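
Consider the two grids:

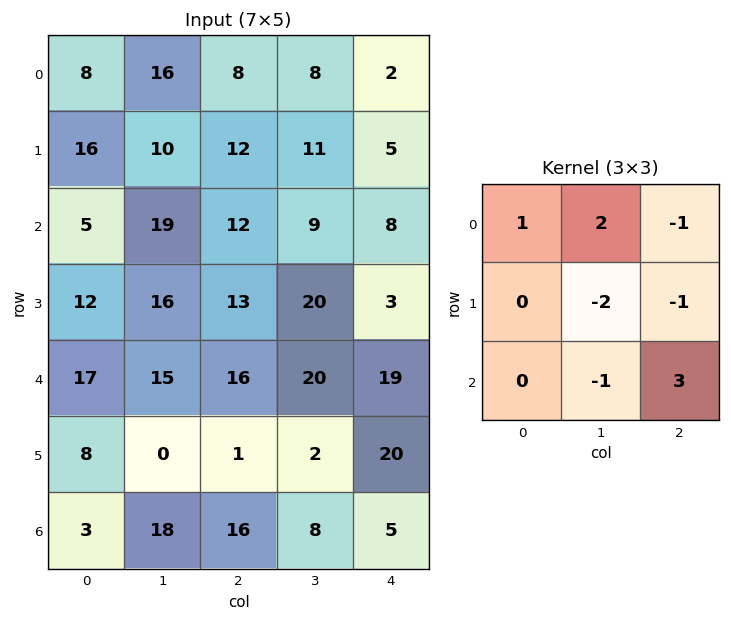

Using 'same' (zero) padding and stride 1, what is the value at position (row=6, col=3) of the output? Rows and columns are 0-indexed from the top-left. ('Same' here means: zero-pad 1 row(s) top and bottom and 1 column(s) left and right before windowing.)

The receptive field on the zero-padded input at this output position is [1 2 20 / 16 8 5 / 0 0 0]. Elementwise product with the kernel and sum: 1·1 + 2·2 + 20·-1 + 8·-2 + 5·-1 + 0·-1 + 0·3.

-36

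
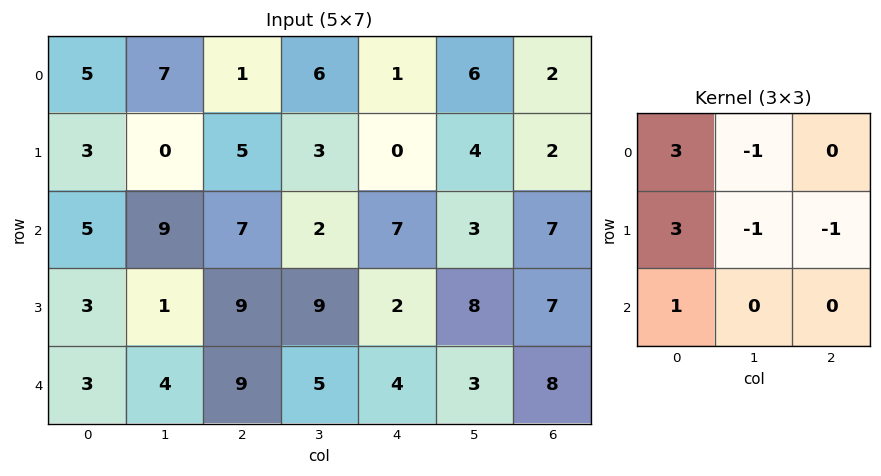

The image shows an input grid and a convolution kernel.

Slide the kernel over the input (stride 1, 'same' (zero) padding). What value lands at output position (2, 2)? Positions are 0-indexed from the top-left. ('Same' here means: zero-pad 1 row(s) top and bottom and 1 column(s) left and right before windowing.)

The receptive field on the zero-padded input at this output position is [0 5 3 / 9 7 2 / 1 9 9]. Elementwise product with the kernel and sum: 0·3 + 5·-1 + 9·3 + 7·-1 + 2·-1 + 1·1.

14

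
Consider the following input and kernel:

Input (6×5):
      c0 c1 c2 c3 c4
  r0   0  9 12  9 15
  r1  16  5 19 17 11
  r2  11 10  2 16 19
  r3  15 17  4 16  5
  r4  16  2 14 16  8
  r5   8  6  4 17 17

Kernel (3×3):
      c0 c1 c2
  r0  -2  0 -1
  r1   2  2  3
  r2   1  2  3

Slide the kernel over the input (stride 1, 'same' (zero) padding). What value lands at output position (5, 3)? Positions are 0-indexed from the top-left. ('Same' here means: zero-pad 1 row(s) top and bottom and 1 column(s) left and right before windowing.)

The receptive field on the zero-padded input at this output position is [14 16 8 / 4 17 17 / 0 0 0]. Elementwise product with the kernel and sum: 14·-2 + 8·-1 + 4·2 + 17·2 + 17·3 + 0·1 + 0·2 + 0·3.

57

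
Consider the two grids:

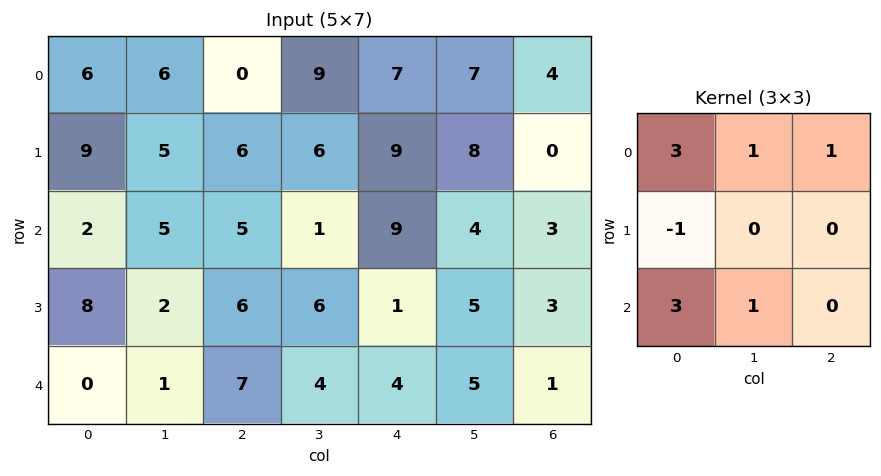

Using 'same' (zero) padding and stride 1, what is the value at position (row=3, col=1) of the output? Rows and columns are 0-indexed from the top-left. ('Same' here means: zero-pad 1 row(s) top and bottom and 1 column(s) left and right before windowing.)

9

The receptive field on the zero-padded input at this output position is [2 5 5 / 8 2 6 / 0 1 7]. Elementwise product with the kernel and sum: 2·3 + 5·1 + 5·1 + 8·-1 + 0·3 + 1·1.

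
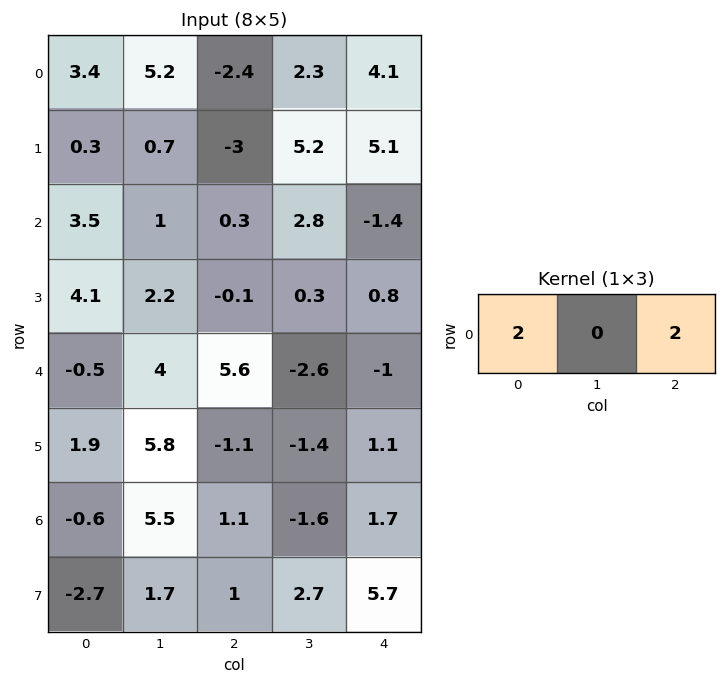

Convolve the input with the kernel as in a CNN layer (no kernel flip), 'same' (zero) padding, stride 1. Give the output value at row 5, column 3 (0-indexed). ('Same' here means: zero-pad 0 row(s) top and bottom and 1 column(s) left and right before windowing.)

The receptive field on the zero-padded input at this output position is [-1.1 -1.4 1.1]. Elementwise product with the kernel and sum: -1.1·2 + 1.1·2.

0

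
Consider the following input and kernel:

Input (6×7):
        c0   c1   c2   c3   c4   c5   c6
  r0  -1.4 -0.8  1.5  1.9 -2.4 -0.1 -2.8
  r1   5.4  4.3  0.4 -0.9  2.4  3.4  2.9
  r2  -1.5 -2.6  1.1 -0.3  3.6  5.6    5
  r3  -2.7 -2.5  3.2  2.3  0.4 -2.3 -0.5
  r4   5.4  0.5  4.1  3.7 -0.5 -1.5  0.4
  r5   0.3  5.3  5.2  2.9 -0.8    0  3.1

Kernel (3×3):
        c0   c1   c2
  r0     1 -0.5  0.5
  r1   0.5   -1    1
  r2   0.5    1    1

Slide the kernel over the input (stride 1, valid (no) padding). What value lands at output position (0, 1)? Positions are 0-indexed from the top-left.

The receptive field on the input at this output position is [-0.8 1.5 1.9 / 4.3 0.4 -0.9 / -2.6 1.1 -0.3]. Elementwise product with the kernel and sum: -0.8·1 + 1.5·-0.5 + 1.9·0.5 + 4.3·0.5 + 0.4·-1 + -0.9·1 + -2.6·0.5 + 1.1·1 + -0.3·1.

-0.25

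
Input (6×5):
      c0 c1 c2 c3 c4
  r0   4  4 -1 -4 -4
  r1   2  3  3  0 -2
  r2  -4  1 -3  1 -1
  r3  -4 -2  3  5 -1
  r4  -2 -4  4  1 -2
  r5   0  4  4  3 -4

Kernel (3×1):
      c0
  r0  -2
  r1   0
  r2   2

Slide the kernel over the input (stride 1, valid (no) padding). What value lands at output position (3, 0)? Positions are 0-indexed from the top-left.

The receptive field on the input at this output position is [-4 / -2 / 0]. Elementwise product with the kernel and sum: -4·-2 + 0·2.

8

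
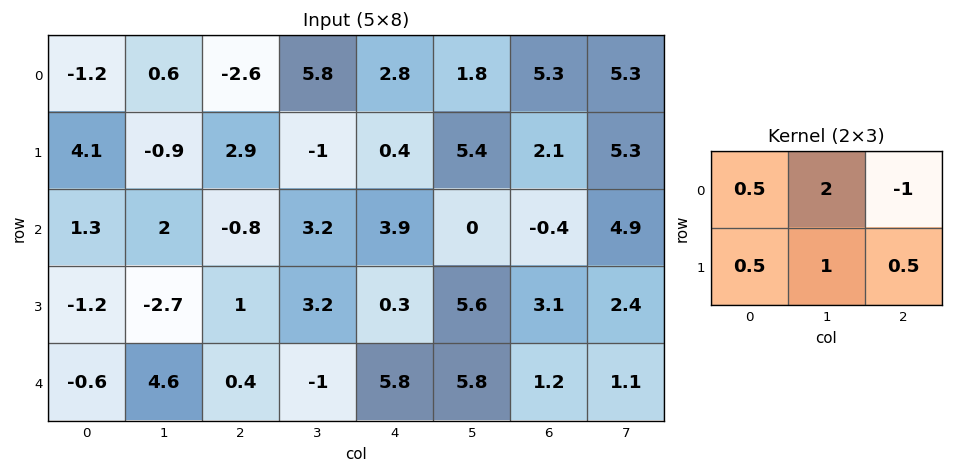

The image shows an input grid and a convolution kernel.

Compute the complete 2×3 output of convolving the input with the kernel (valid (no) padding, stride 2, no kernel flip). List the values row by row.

5.8 8.15 6.35
2.65 5.95 9.65

Output[0,0]: The receptive field on the input at this output position is [-1.2 0.6 -2.6 / 4.1 -0.9 2.9]. Elementwise product with the kernel and sum: -1.2·0.5 + 0.6·2 + -2.6·-1 + 4.1·0.5 + -0.9·1 + 2.9·0.5.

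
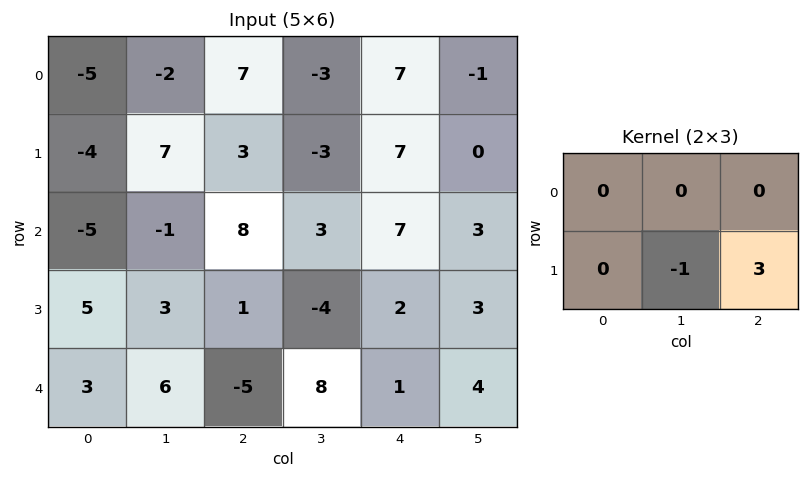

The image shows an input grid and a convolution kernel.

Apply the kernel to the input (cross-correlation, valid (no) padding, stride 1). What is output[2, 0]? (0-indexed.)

0

The receptive field on the input at this output position is [-5 -1 8 / 5 3 1]. Elementwise product with the kernel and sum: 3·-1 + 1·3.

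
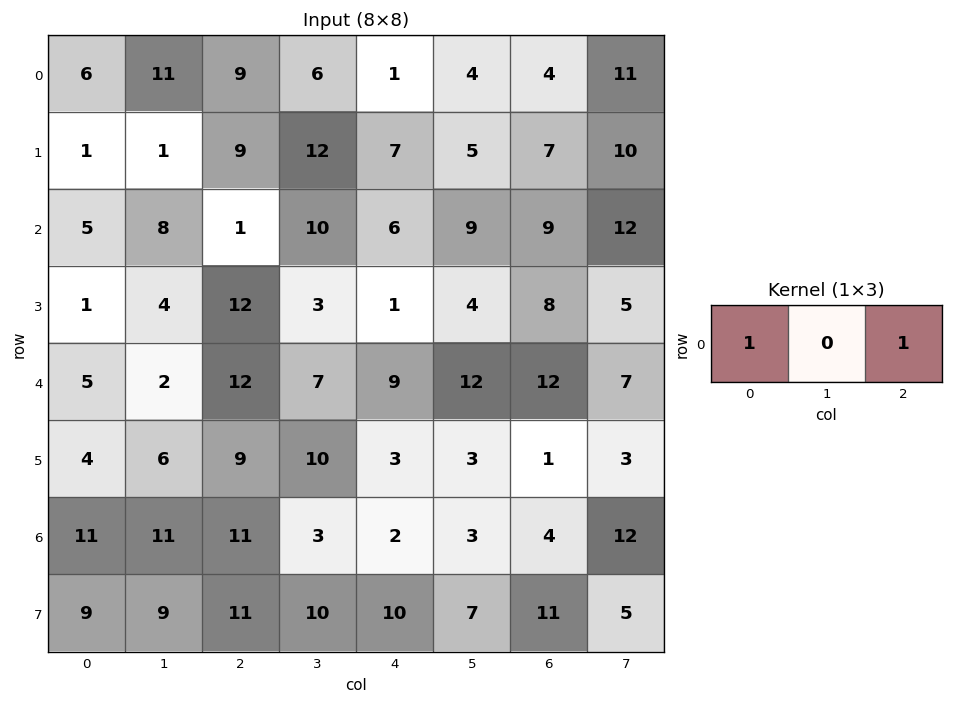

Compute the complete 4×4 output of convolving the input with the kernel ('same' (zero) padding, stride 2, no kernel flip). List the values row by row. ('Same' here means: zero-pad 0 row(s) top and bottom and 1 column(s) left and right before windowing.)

Output[0,0]: The receptive field on the zero-padded input at this output position is [0 6 11]. Elementwise product with the kernel and sum: 0·1 + 11·1.

11 17 10 15
8 18 19 21
2 9 19 19
11 14 6 15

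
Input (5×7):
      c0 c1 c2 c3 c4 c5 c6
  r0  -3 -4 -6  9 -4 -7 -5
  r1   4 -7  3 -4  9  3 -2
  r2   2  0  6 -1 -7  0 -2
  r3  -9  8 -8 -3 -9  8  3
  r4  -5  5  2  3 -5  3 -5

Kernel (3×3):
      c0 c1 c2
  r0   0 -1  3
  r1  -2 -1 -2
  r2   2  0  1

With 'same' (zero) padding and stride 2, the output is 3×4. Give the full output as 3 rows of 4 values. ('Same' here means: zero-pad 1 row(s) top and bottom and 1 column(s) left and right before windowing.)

4 -22 -5 25
-19 -6 11 20
28 -19 26 -4

Output[0,0]: The receptive field on the zero-padded input at this output position is [0 0 0 / 0 -3 -4 / 0 4 -7]. Elementwise product with the kernel and sum: 0·-1 + 0·3 + 0·-2 + -3·-1 + -4·-2 + 0·2 + -7·1.
Output[0,1]: The receptive field on the zero-padded input at this output position is [0 0 0 / -4 -6 9 / -7 3 -4]. Elementwise product with the kernel and sum: 0·-1 + 0·3 + -4·-2 + -6·-1 + 9·-2 + -7·2 + -4·1.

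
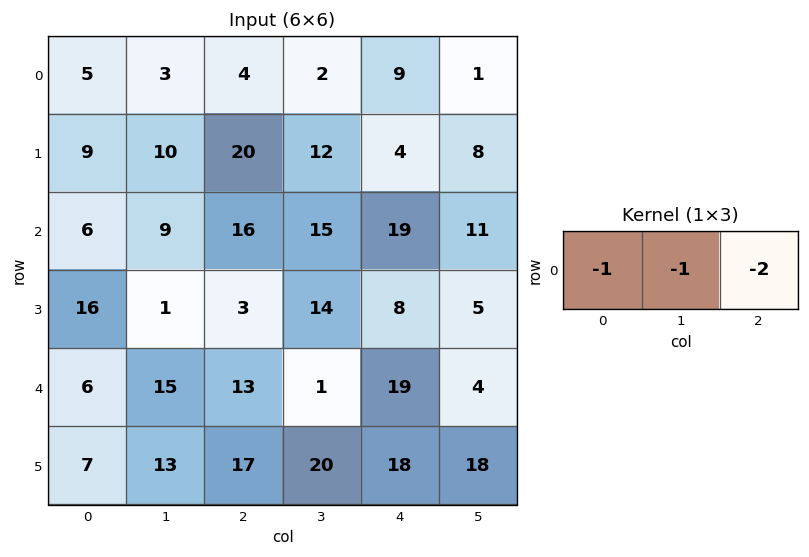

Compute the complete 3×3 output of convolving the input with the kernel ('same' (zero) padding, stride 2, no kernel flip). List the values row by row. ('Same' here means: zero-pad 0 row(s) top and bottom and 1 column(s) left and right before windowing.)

Output[0,0]: The receptive field on the zero-padded input at this output position is [0 5 3]. Elementwise product with the kernel and sum: 0·-1 + 5·-1 + 3·-2.
Output[0,1]: The receptive field on the zero-padded input at this output position is [3 4 2]. Elementwise product with the kernel and sum: 3·-1 + 4·-1 + 2·-2.

-11 -11 -13
-24 -55 -56
-36 -30 -28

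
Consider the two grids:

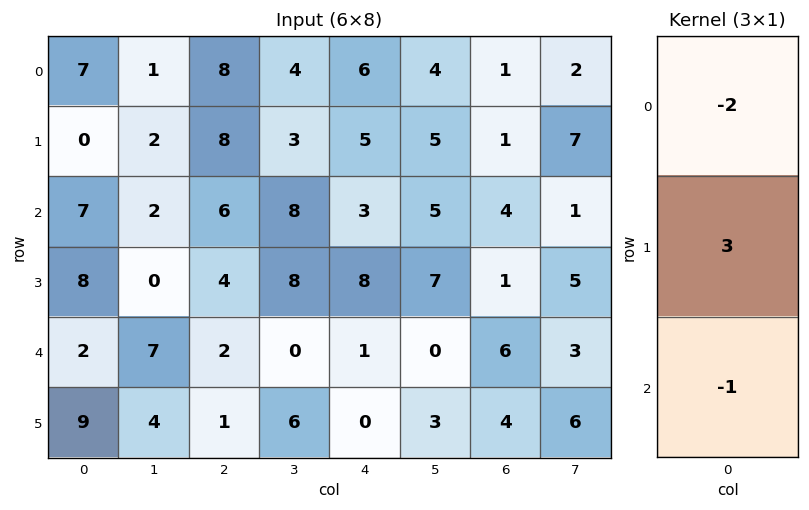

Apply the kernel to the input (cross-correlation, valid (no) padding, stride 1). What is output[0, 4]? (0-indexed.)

The receptive field on the input at this output position is [6 / 5 / 3]. Elementwise product with the kernel and sum: 6·-2 + 5·3 + 3·-1.

0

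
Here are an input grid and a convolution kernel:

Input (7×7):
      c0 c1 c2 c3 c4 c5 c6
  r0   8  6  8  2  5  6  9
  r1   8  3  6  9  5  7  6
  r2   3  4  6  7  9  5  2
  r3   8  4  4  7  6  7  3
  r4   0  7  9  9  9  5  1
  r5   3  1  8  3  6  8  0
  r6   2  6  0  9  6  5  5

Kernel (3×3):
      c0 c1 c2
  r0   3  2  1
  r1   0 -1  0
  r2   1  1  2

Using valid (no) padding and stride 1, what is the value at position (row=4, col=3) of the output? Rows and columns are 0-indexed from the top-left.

69

The receptive field on the input at this output position is [9 9 5 / 3 6 8 / 9 6 5]. Elementwise product with the kernel and sum: 9·3 + 9·2 + 5·1 + 6·-1 + 9·1 + 6·1 + 5·2.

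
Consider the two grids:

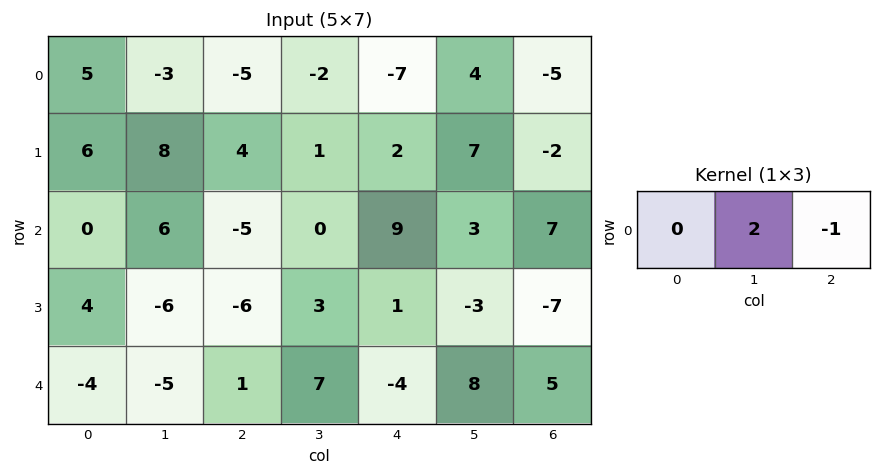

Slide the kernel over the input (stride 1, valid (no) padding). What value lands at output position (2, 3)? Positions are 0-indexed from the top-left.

The receptive field on the input at this output position is [0 9 3]. Elementwise product with the kernel and sum: 9·2 + 3·-1.

15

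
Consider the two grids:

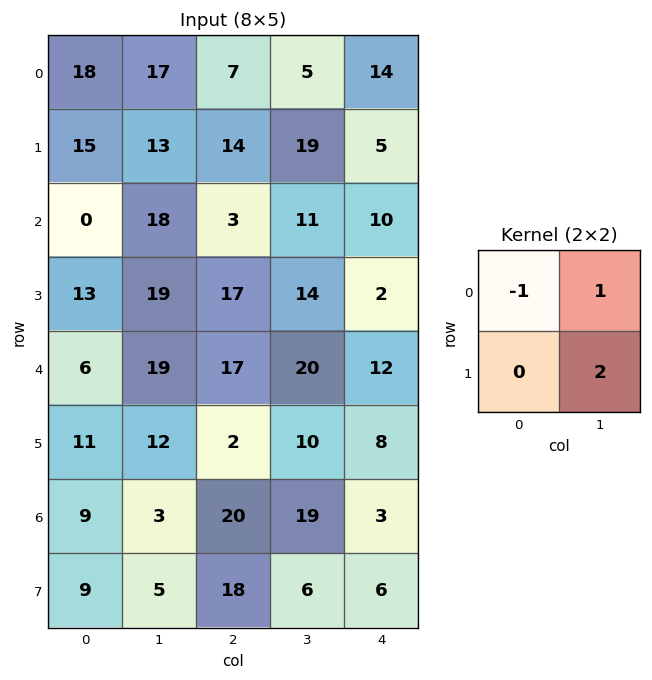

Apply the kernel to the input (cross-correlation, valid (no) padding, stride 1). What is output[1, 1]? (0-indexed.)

The receptive field on the input at this output position is [13 14 / 18 3]. Elementwise product with the kernel and sum: 13·-1 + 14·1 + 3·2.

7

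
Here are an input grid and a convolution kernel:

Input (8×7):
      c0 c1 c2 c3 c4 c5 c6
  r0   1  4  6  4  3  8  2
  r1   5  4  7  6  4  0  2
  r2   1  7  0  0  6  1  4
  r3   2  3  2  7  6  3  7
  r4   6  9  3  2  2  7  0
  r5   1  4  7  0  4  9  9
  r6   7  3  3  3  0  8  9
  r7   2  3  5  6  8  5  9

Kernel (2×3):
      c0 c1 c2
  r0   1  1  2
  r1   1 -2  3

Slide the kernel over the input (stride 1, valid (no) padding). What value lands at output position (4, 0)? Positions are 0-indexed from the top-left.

The receptive field on the input at this output position is [6 9 3 / 1 4 7]. Elementwise product with the kernel and sum: 6·1 + 9·1 + 3·2 + 1·1 + 4·-2 + 7·3.

35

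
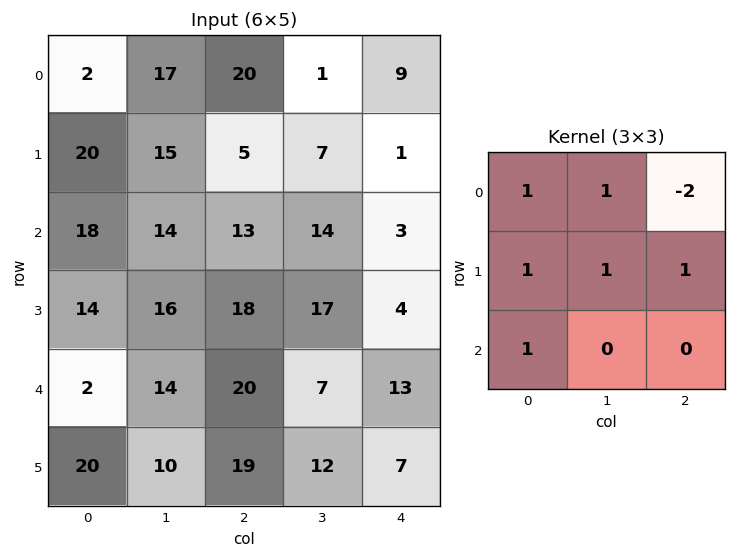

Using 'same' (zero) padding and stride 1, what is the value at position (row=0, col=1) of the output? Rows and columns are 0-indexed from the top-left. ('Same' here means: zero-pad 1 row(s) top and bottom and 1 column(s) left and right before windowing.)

59

The receptive field on the zero-padded input at this output position is [0 0 0 / 2 17 20 / 20 15 5]. Elementwise product with the kernel and sum: 0·1 + 0·1 + 0·-2 + 2·1 + 17·1 + 20·1 + 20·1.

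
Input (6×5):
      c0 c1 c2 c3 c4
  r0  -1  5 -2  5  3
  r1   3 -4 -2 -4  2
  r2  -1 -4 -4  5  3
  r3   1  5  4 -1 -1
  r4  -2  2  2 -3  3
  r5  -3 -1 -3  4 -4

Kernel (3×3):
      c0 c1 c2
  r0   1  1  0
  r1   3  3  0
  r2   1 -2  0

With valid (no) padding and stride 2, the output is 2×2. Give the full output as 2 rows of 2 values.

Output[0,0]: The receptive field on the input at this output position is [-1 5 -2 / 3 -4 -2 / -1 -4 -4]. Elementwise product with the kernel and sum: -1·1 + 5·1 + 3·3 + -4·3 + -1·1 + -4·-2.

8 -29
7 18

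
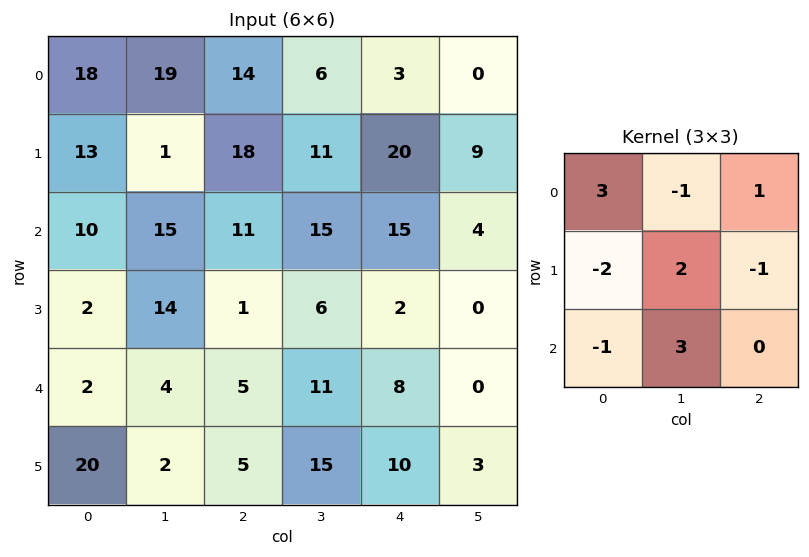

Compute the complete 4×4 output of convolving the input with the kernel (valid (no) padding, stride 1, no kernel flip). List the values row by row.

Output[0,0]: The receptive field on the input at this output position is [18 19 14 / 13 1 18 / 10 15 11]. Elementwise product with the kernel and sum: 18·3 + 19·-1 + 14·1 + 13·-2 + 1·2 + 18·-1 + 10·-1 + 15·3.
Output[0,1]: The receptive field on the input at this output position is [19 14 6 / 1 18 11 / 15 11 15]. Elementwise product with the kernel and sum: 19·3 + 14·-1 + 6·1 + 1·-2 + 18·2 + 11·-1 + 15·-1 + 11·3.

42 90 39 54
95 -38 73 18
59 28 69 39
-22 51 43 25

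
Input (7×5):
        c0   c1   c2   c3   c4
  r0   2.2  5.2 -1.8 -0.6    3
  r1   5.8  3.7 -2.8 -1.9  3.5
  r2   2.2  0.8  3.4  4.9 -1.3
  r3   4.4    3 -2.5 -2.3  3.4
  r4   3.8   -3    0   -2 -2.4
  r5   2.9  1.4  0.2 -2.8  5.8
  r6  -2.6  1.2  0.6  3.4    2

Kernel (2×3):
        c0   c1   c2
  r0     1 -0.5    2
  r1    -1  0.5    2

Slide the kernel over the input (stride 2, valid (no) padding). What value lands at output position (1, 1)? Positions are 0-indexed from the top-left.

The receptive field on the input at this output position is [3.4 4.9 -1.3 / -2.5 -2.3 3.4]. Elementwise product with the kernel and sum: 3.4·1 + 4.9·-0.5 + -1.3·2 + -2.5·-1 + -2.3·0.5 + 3.4·2.

6.5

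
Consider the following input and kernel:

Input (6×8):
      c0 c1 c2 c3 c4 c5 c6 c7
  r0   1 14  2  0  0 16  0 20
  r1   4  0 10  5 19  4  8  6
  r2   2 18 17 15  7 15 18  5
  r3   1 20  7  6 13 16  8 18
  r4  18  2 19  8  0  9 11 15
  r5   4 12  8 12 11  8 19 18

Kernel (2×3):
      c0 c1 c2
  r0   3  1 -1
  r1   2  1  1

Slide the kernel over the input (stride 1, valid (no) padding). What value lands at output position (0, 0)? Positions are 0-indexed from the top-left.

The receptive field on the input at this output position is [1 14 2 / 4 0 10]. Elementwise product with the kernel and sum: 1·3 + 14·1 + 2·-1 + 4·2 + 0·1 + 10·1.

33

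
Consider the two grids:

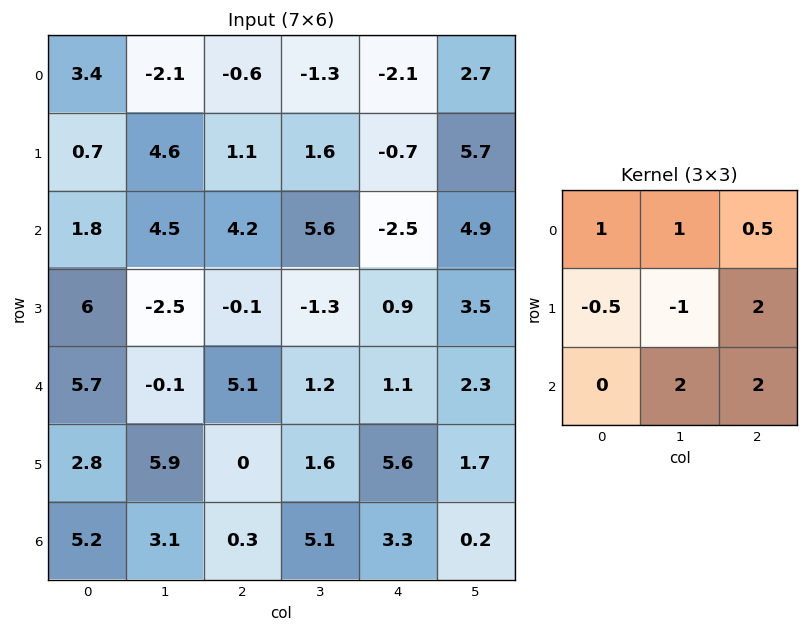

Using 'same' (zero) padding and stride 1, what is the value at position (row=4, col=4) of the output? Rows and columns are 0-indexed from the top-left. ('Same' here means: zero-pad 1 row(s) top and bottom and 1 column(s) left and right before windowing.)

The receptive field on the zero-padded input at this output position is [-1.3 0.9 3.5 / 1.2 1.1 2.3 / 1.6 5.6 1.7]. Elementwise product with the kernel and sum: -1.3·1 + 0.9·1 + 3.5·0.5 + 1.2·-0.5 + 1.1·-1 + 2.3·2 + 5.6·2 + 1.7·2.

18.85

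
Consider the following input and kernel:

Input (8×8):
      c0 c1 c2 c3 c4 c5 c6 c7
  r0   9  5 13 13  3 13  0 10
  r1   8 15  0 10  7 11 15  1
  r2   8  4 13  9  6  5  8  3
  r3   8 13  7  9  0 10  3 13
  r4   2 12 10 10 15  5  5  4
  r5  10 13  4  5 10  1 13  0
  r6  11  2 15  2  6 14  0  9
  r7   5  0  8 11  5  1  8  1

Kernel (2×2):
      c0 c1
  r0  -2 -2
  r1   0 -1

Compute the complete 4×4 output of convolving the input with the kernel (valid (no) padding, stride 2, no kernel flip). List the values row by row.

-43 -62 -43 -21
-37 -53 -32 -35
-41 -45 -41 -18
-26 -45 -41 -19

Output[0,0]: The receptive field on the input at this output position is [9 5 / 8 15]. Elementwise product with the kernel and sum: 9·-2 + 5·-2 + 15·-1.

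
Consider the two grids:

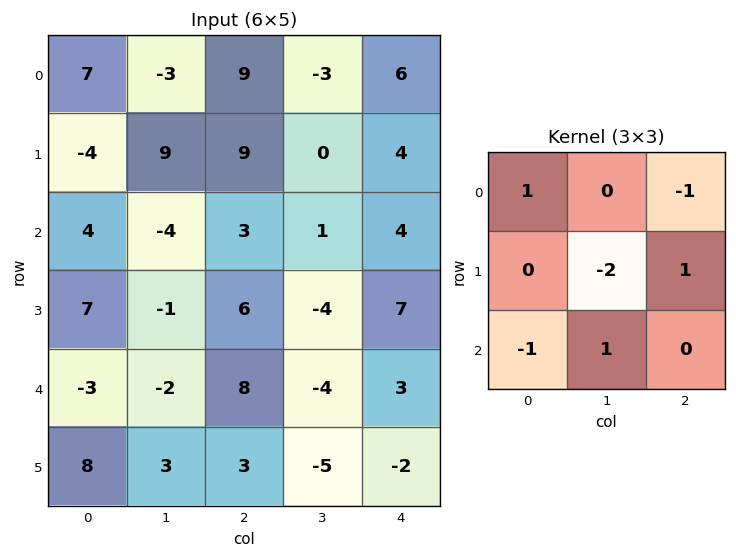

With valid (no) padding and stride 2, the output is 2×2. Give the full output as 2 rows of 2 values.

Output[0,0]: The receptive field on the input at this output position is [7 -3 9 / -4 9 9 / 4 -4 3]. Elementwise product with the kernel and sum: 7·1 + 9·-1 + 9·-2 + 9·1 + 4·-1 + -4·1.

-19 5
10 2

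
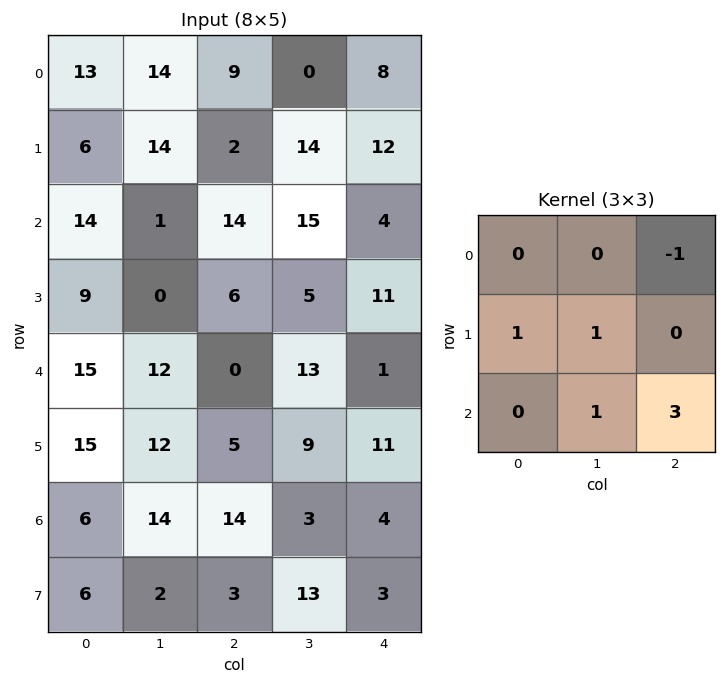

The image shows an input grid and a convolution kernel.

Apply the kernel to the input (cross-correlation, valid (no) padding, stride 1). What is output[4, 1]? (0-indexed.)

The receptive field on the input at this output position is [12 0 13 / 12 5 9 / 14 14 3]. Elementwise product with the kernel and sum: 13·-1 + 12·1 + 5·1 + 14·1 + 3·3.

27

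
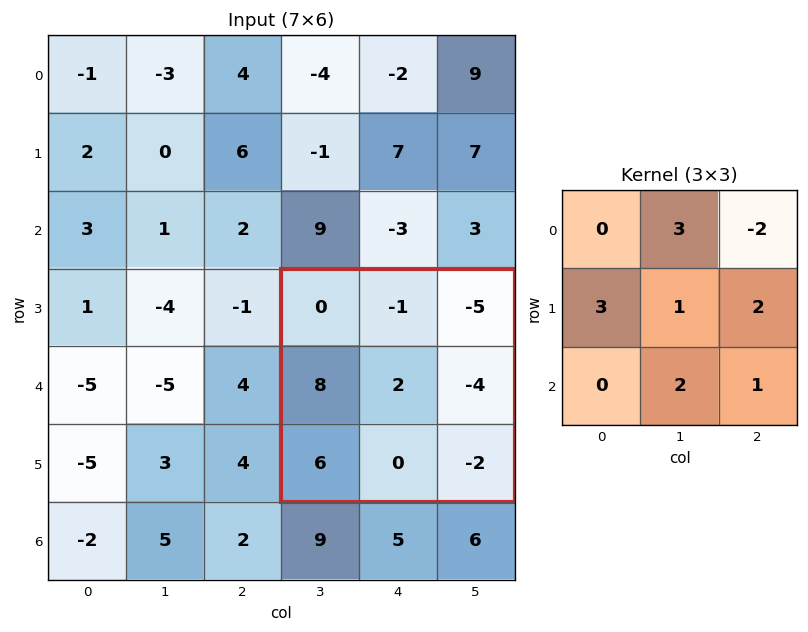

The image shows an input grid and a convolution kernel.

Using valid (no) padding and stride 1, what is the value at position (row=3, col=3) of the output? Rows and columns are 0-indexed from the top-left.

23

The receptive field on the input at this output position is [0 -1 -5 / 8 2 -4 / 6 0 -2]. Elementwise product with the kernel and sum: -1·3 + -5·-2 + 8·3 + 2·1 + -4·2 + 0·2 + -2·1.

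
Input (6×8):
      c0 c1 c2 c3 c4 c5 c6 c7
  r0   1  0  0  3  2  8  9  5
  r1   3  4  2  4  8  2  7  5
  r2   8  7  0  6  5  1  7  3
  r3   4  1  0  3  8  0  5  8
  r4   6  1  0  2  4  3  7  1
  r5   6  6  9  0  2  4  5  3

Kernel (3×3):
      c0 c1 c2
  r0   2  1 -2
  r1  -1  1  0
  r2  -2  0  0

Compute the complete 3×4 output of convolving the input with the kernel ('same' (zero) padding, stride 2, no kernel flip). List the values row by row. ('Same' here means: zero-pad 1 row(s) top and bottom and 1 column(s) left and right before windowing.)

1 -8 -9 -3
3 -7 5 7
8 -17 16 -15

Output[0,0]: The receptive field on the zero-padded input at this output position is [0 0 0 / 0 1 0 / 0 3 4]. Elementwise product with the kernel and sum: 0·2 + 0·1 + 0·-2 + 0·-1 + 1·1 + 0·-2.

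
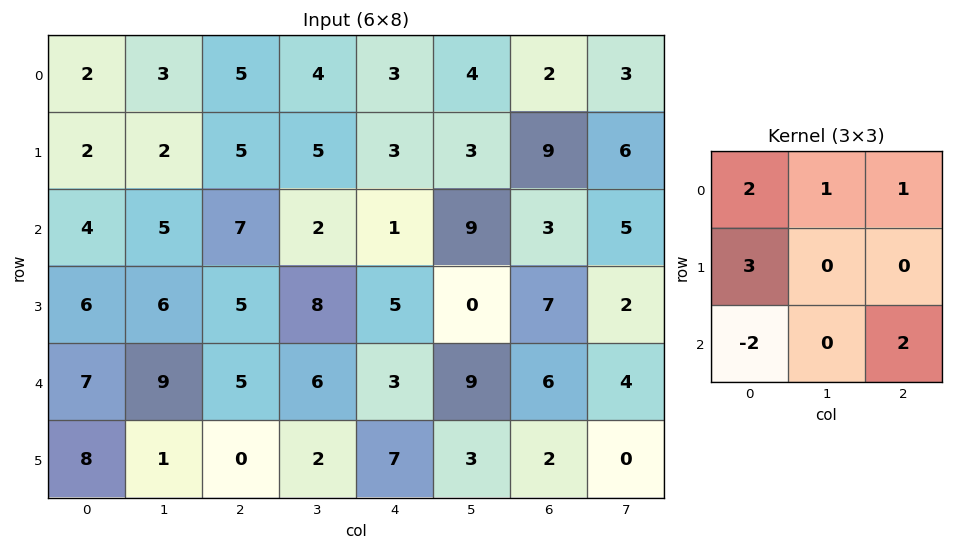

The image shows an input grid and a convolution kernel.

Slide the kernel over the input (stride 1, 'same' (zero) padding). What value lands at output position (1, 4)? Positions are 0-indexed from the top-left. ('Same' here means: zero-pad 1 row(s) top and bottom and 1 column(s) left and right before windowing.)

44

The receptive field on the zero-padded input at this output position is [4 3 4 / 5 3 3 / 2 1 9]. Elementwise product with the kernel and sum: 4·2 + 3·1 + 4·1 + 5·3 + 2·-2 + 9·2.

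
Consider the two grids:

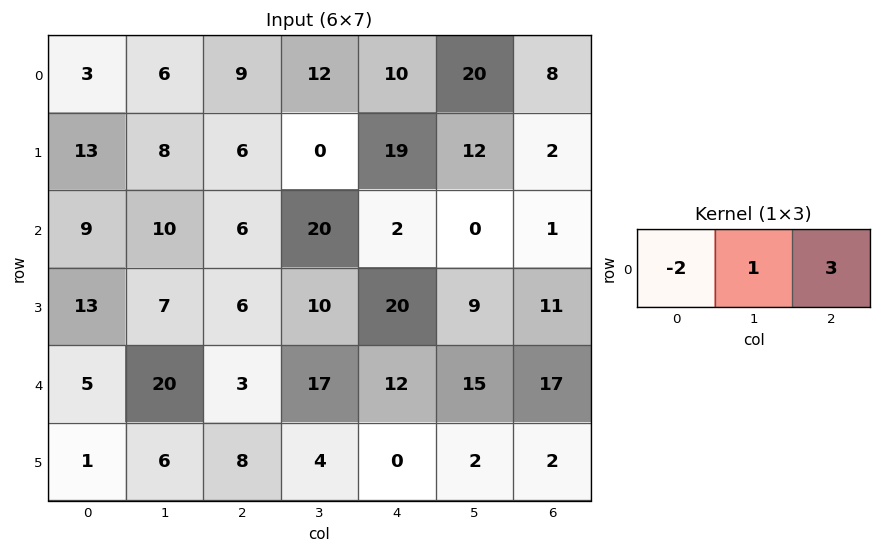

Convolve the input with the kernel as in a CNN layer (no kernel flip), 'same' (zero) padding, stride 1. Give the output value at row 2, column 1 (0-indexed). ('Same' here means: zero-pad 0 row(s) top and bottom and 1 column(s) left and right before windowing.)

The receptive field on the zero-padded input at this output position is [9 10 6]. Elementwise product with the kernel and sum: 9·-2 + 10·1 + 6·3.

10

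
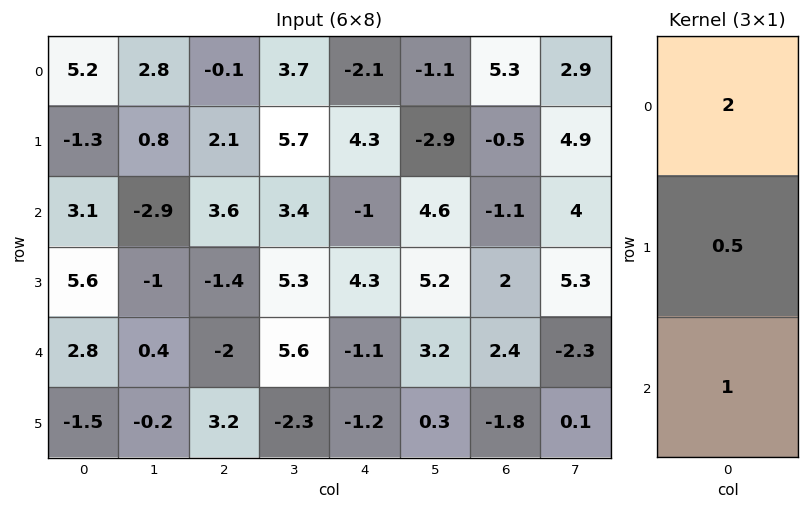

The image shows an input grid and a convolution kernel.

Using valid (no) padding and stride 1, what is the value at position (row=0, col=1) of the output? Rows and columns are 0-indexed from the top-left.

The receptive field on the input at this output position is [2.8 / 0.8 / -2.9]. Elementwise product with the kernel and sum: 2.8·2 + 0.8·0.5 + -2.9·1.

3.1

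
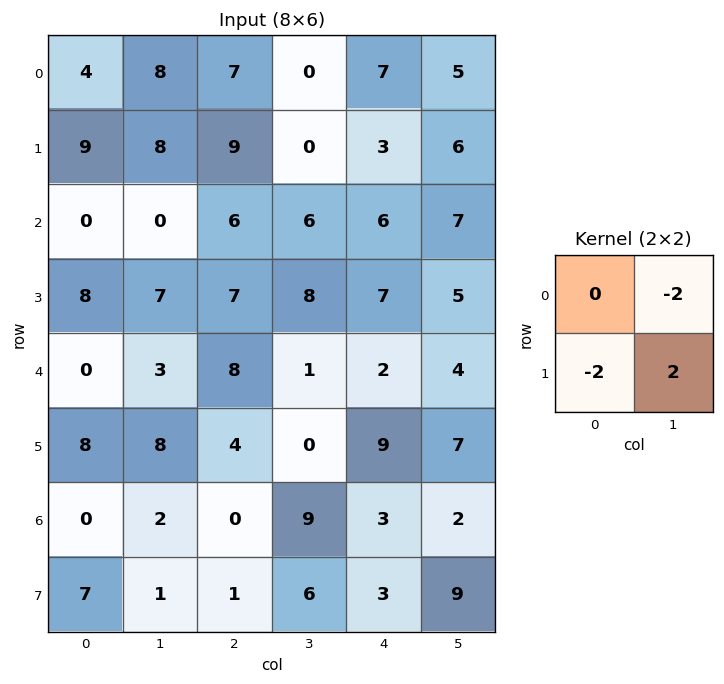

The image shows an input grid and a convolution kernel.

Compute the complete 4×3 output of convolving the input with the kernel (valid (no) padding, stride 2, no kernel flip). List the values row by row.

-18 -18 -4
-2 -10 -18
-6 -10 -12
-16 -8 8

Output[0,0]: The receptive field on the input at this output position is [4 8 / 9 8]. Elementwise product with the kernel and sum: 8·-2 + 9·-2 + 8·2.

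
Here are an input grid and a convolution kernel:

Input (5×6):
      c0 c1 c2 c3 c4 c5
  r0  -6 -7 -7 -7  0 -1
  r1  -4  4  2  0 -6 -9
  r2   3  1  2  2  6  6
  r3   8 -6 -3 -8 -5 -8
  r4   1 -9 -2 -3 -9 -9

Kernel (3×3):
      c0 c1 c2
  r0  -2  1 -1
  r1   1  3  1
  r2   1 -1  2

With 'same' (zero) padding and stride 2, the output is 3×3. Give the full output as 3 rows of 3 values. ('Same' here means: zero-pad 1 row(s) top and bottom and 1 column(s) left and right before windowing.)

-13 -33 -20
-18 -16 10
8 -1 -20

Output[0,0]: The receptive field on the zero-padded input at this output position is [0 0 0 / 0 -6 -7 / 0 -4 4]. Elementwise product with the kernel and sum: 0·-2 + 0·1 + 0·-1 + 0·1 + -6·3 + -7·1 + 0·1 + -4·-1 + 4·2.
Output[0,1]: The receptive field on the zero-padded input at this output position is [0 0 0 / -7 -7 -7 / 4 2 0]. Elementwise product with the kernel and sum: 0·-2 + 0·1 + 0·-1 + -7·1 + -7·3 + -7·1 + 4·1 + 2·-1 + 0·2.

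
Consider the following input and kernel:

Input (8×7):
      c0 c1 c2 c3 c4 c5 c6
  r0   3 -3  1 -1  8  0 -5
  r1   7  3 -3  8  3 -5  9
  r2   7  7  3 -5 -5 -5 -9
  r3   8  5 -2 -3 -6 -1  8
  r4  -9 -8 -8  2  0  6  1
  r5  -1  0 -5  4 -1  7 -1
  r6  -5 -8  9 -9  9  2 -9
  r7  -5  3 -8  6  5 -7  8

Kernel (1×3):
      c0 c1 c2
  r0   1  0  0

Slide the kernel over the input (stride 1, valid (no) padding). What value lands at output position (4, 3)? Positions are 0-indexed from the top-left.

The receptive field on the input at this output position is [2 0 6]. Elementwise product with the kernel and sum: 2·1.

2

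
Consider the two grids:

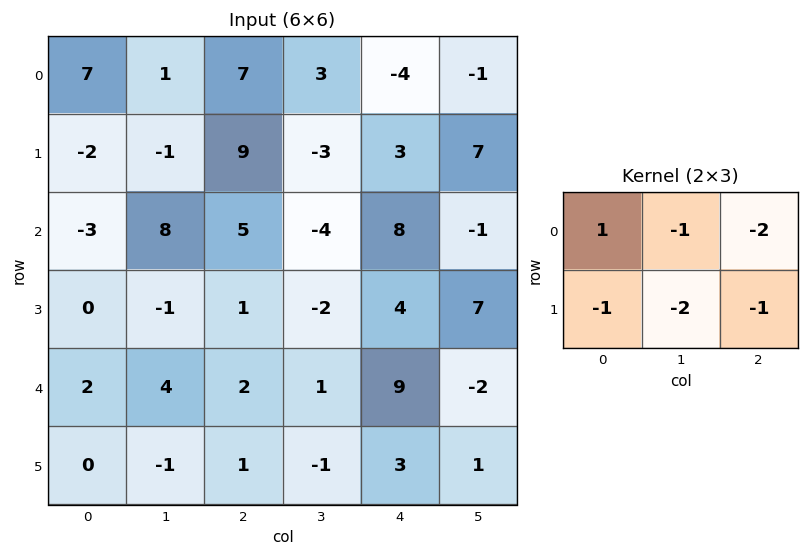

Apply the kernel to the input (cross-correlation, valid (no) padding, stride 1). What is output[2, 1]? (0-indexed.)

The receptive field on the input at this output position is [8 5 -4 / -1 1 -2]. Elementwise product with the kernel and sum: 8·1 + 5·-1 + -4·-2 + -1·-1 + 1·-2 + -2·-1.

12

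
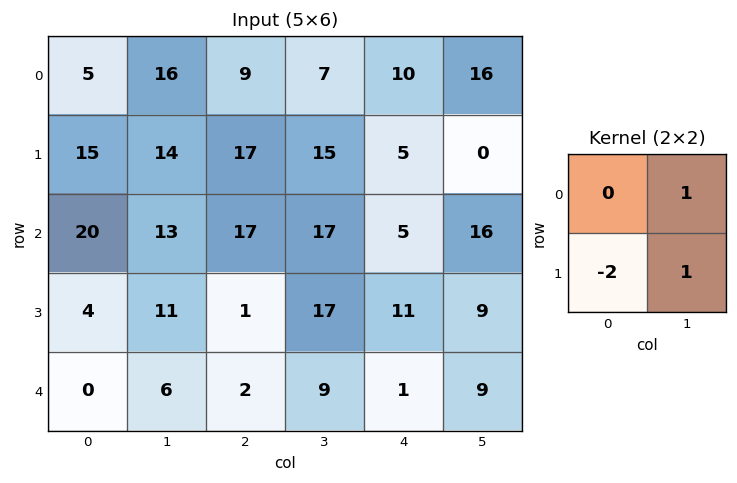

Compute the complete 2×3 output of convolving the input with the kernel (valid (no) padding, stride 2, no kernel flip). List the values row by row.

0 -12 6
16 32 3

Output[0,0]: The receptive field on the input at this output position is [5 16 / 15 14]. Elementwise product with the kernel and sum: 16·1 + 15·-2 + 14·1.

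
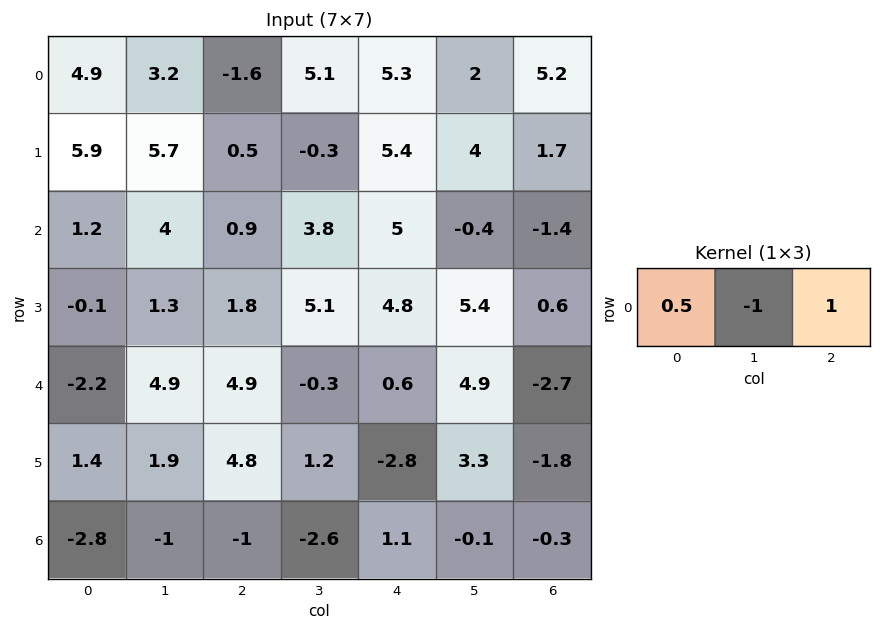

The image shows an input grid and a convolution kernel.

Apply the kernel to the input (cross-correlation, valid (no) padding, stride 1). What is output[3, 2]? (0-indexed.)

The receptive field on the input at this output position is [1.8 5.1 4.8]. Elementwise product with the kernel and sum: 1.8·0.5 + 5.1·-1 + 4.8·1.

0.6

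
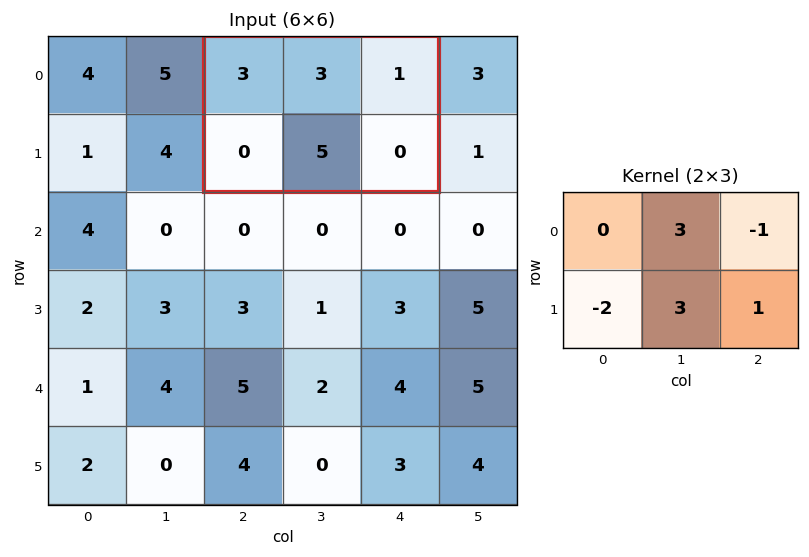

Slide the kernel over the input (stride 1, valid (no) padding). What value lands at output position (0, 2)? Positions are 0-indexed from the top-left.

23

The receptive field on the input at this output position is [3 3 1 / 0 5 0]. Elementwise product with the kernel and sum: 3·3 + 1·-1 + 0·-2 + 5·3 + 0·1.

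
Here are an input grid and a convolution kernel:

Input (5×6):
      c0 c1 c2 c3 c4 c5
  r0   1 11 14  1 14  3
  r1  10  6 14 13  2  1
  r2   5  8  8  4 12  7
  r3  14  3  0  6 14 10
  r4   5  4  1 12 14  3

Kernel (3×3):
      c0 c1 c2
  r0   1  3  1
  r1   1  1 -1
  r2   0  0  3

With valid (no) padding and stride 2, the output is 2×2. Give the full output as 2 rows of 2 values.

74 92
57 66

Output[0,0]: The receptive field on the input at this output position is [1 11 14 / 10 6 14 / 5 8 8]. Elementwise product with the kernel and sum: 1·1 + 11·3 + 14·1 + 10·1 + 6·1 + 14·-1 + 8·3.
Output[0,1]: The receptive field on the input at this output position is [14 1 14 / 14 13 2 / 8 4 12]. Elementwise product with the kernel and sum: 14·1 + 1·3 + 14·1 + 14·1 + 13·1 + 2·-1 + 12·3.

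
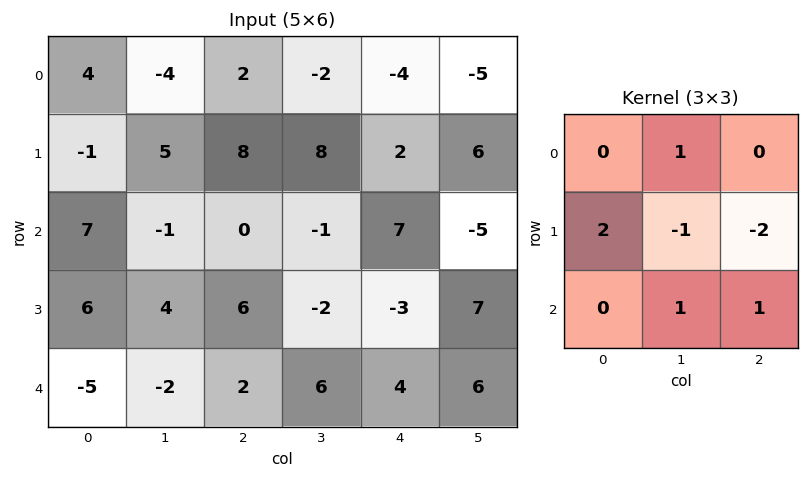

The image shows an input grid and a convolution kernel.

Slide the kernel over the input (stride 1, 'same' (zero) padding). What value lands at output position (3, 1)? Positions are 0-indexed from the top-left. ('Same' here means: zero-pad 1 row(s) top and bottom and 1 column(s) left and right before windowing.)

-5

The receptive field on the zero-padded input at this output position is [7 -1 0 / 6 4 6 / -5 -2 2]. Elementwise product with the kernel and sum: -1·1 + 6·2 + 4·-1 + 6·-2 + -2·1 + 2·1.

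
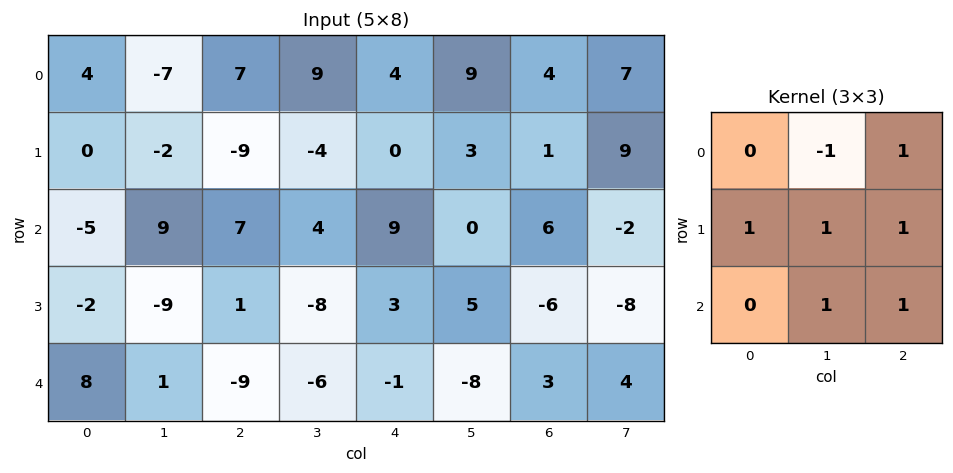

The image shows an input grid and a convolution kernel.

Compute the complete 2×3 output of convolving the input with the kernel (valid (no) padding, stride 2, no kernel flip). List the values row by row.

Output[0,0]: The receptive field on the input at this output position is [4 -7 7 / 0 -2 -9 / -5 9 7]. Elementwise product with the kernel and sum: -7·-1 + 7·1 + 0·1 + -2·1 + -9·1 + 9·1 + 7·1.

19 -5 5
-20 -6 3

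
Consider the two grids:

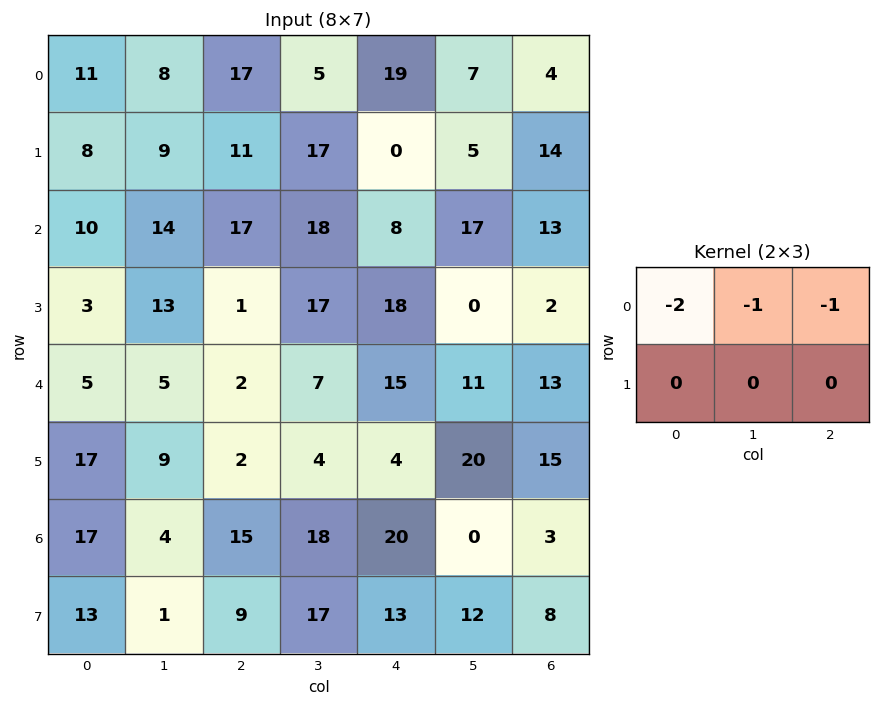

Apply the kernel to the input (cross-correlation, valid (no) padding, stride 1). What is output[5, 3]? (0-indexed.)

The receptive field on the input at this output position is [4 4 20 / 18 20 0]. Elementwise product with the kernel and sum: 4·-2 + 4·-1 + 20·-1.

-32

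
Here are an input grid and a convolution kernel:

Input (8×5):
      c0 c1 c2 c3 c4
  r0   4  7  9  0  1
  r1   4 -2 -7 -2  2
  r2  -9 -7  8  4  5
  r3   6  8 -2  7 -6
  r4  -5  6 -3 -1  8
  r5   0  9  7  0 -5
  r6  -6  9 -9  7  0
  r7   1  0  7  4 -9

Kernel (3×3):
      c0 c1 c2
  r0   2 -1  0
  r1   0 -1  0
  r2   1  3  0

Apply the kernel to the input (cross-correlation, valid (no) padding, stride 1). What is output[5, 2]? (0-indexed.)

26

The receptive field on the input at this output position is [7 0 -5 / -9 7 0 / 7 4 -9]. Elementwise product with the kernel and sum: 7·2 + 0·-1 + 7·-1 + 7·1 + 4·3.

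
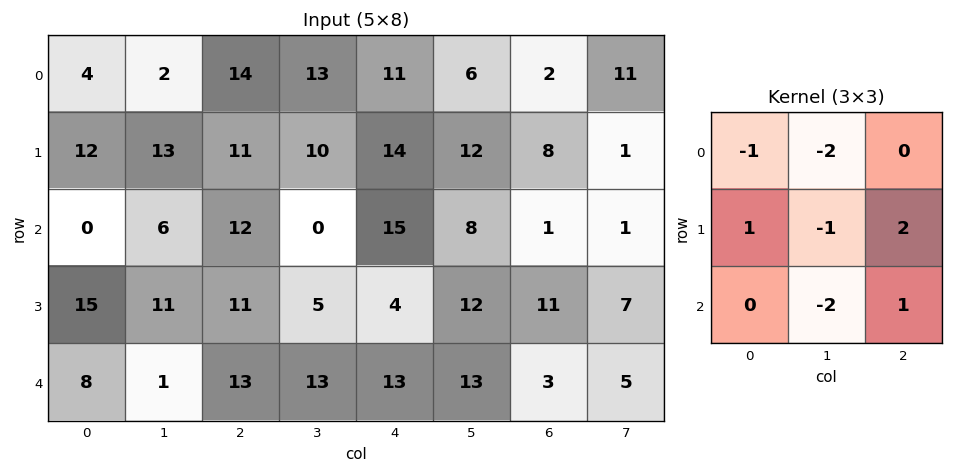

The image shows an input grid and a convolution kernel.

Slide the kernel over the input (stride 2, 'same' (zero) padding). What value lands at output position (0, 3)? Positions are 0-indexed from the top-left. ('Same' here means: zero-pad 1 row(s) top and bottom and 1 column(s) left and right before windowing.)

The receptive field on the zero-padded input at this output position is [0 0 0 / 6 2 11 / 12 8 1]. Elementwise product with the kernel and sum: 0·-1 + 0·-2 + 6·1 + 2·-1 + 11·2 + 8·-2 + 1·1.

11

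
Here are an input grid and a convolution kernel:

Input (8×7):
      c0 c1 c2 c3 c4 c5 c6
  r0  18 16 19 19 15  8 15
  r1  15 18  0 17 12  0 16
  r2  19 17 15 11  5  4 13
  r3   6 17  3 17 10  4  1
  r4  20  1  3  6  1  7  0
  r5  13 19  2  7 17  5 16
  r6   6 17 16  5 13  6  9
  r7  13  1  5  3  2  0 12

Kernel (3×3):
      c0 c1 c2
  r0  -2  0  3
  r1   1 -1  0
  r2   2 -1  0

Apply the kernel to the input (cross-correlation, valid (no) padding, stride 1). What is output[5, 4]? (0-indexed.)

The receptive field on the input at this output position is [17 5 16 / 13 6 9 / 2 0 12]. Elementwise product with the kernel and sum: 17·-2 + 16·3 + 13·1 + 6·-1 + 2·2 + 0·-1.

25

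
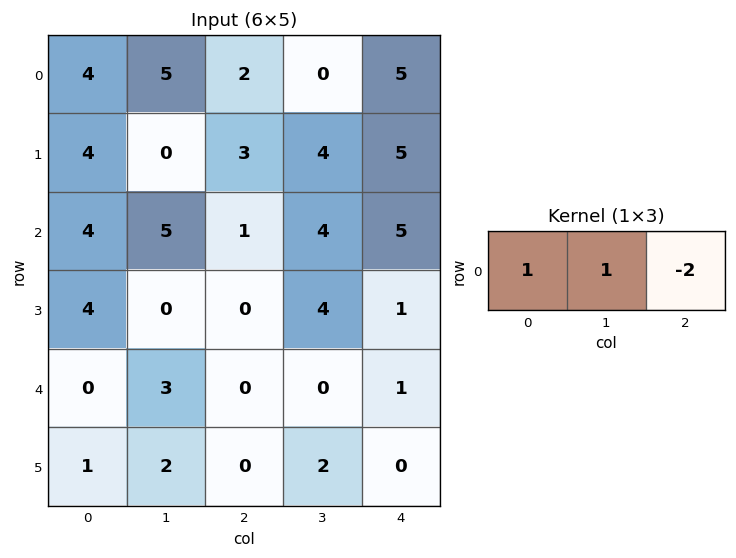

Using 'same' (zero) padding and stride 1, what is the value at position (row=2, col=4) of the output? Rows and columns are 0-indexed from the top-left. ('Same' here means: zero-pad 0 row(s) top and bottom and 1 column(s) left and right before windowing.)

The receptive field on the zero-padded input at this output position is [4 5 0]. Elementwise product with the kernel and sum: 4·1 + 5·1 + 0·-2.

9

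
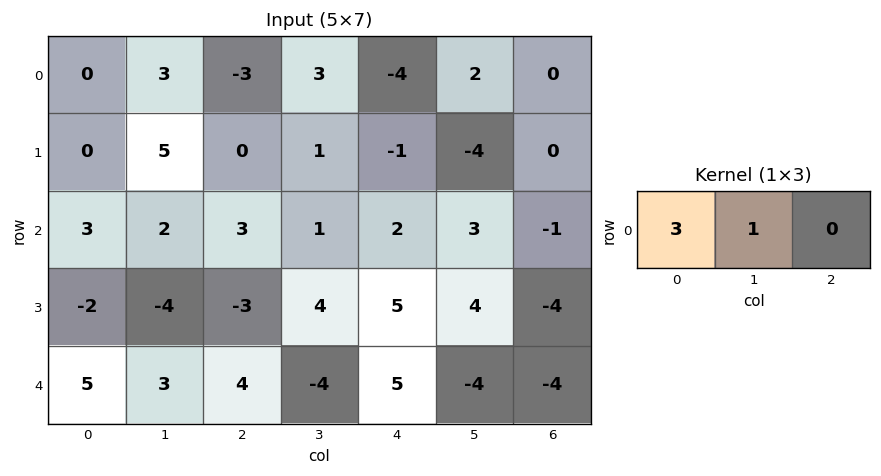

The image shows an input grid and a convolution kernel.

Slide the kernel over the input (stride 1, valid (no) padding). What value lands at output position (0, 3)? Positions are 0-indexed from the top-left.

5

The receptive field on the input at this output position is [3 -4 2]. Elementwise product with the kernel and sum: 3·3 + -4·1.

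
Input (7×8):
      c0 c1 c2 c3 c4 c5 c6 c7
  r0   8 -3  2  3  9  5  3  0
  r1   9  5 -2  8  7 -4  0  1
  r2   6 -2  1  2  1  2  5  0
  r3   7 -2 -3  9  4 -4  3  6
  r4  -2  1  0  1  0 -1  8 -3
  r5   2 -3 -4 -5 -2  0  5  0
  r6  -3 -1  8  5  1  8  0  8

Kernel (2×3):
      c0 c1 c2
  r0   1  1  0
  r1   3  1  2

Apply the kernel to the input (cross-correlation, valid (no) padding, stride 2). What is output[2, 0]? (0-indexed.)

The receptive field on the input at this output position is [-2 1 0 / 2 -3 -4]. Elementwise product with the kernel and sum: -2·1 + 1·1 + 2·3 + -3·1 + -4·2.

-6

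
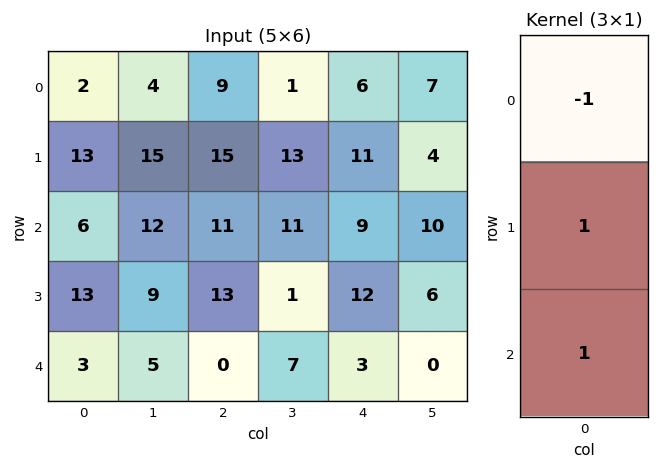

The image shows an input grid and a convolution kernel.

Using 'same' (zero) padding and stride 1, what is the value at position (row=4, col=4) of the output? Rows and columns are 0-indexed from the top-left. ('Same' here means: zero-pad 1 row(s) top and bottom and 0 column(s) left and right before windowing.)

-9

The receptive field on the zero-padded input at this output position is [12 / 3 / 0]. Elementwise product with the kernel and sum: 12·-1 + 3·1 + 0·1.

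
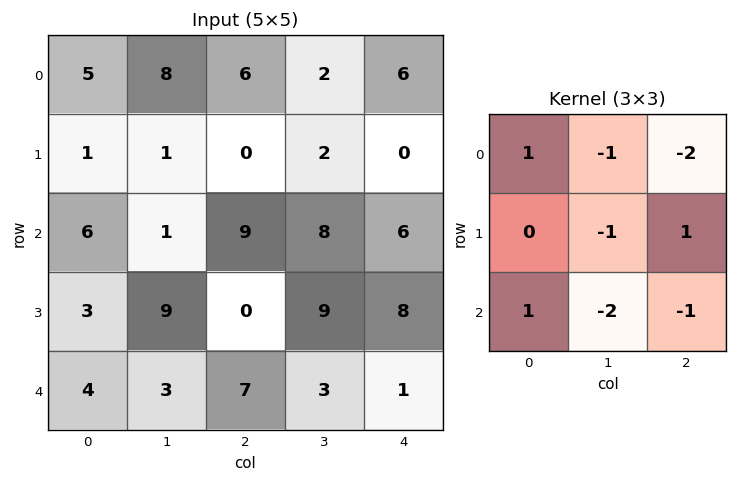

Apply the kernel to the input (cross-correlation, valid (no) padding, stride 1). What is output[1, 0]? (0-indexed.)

-7

The receptive field on the input at this output position is [1 1 0 / 6 1 9 / 3 9 0]. Elementwise product with the kernel and sum: 1·1 + 1·-1 + 0·-2 + 1·-1 + 9·1 + 3·1 + 9·-2 + 0·-1.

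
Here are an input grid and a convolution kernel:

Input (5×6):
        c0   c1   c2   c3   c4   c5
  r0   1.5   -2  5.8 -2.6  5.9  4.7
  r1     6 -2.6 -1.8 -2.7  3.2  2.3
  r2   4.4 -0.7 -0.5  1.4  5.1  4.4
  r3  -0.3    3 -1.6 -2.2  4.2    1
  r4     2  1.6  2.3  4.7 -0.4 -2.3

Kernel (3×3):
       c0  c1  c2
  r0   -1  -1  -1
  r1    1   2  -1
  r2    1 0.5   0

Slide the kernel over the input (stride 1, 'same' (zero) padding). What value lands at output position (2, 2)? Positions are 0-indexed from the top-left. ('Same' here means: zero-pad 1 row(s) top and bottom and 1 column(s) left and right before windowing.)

6.2

The receptive field on the zero-padded input at this output position is [-2.6 -1.8 -2.7 / -0.7 -0.5 1.4 / 3 -1.6 -2.2]. Elementwise product with the kernel and sum: -2.6·-1 + -1.8·-1 + -2.7·-1 + -0.7·1 + -0.5·2 + 1.4·-1 + 3·1 + -1.6·0.5.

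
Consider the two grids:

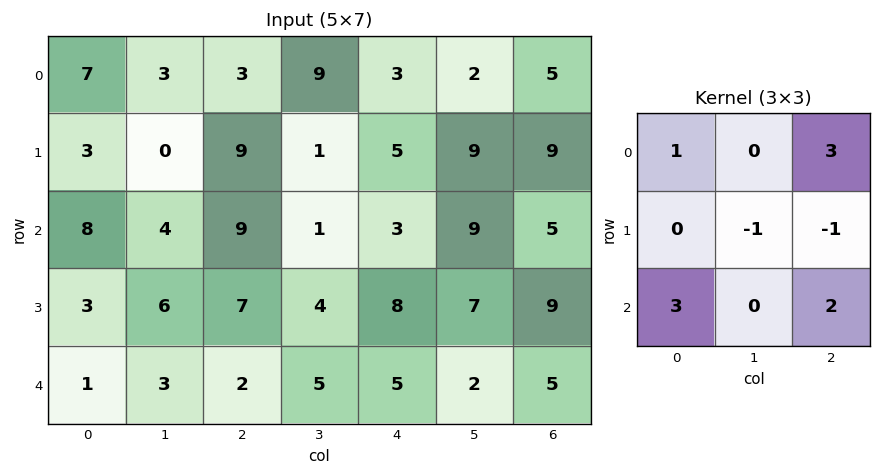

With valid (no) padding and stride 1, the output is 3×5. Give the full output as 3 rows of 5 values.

Output[0,0]: The receptive field on the input at this output position is [7 3 3 / 3 0 9 / 8 4 9]. Elementwise product with the kernel and sum: 7·1 + 3·3 + 0·-1 + 9·-1 + 8·3 + 9·2.

49 34 39 22 19
40 19 57 42 60
29 15 22 32 27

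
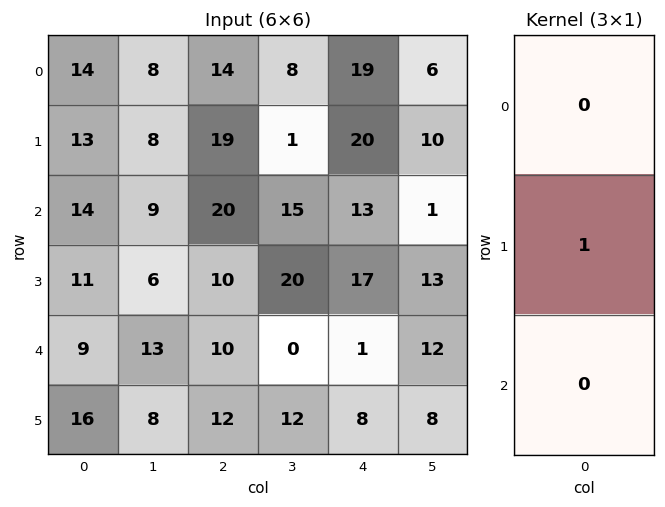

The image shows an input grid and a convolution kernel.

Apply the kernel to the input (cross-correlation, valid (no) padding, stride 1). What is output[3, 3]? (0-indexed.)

0

The receptive field on the input at this output position is [20 / 0 / 12]. Elementwise product with the kernel and sum: 0·1.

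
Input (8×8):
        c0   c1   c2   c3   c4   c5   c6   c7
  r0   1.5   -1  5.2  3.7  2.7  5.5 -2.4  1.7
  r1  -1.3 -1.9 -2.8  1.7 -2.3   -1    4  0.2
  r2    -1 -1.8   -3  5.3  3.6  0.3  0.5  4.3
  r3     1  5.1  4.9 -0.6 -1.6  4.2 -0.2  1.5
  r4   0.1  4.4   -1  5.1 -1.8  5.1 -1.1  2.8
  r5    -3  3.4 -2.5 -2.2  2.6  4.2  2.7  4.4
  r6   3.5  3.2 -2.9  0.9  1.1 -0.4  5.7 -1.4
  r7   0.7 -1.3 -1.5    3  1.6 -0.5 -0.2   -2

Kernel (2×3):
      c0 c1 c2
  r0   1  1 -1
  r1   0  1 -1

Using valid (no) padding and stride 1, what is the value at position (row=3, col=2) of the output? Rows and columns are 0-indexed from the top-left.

12.8

The receptive field on the input at this output position is [4.9 -0.6 -1.6 / -1 5.1 -1.8]. Elementwise product with the kernel and sum: 4.9·1 + -0.6·1 + -1.6·-1 + 5.1·1 + -1.8·-1.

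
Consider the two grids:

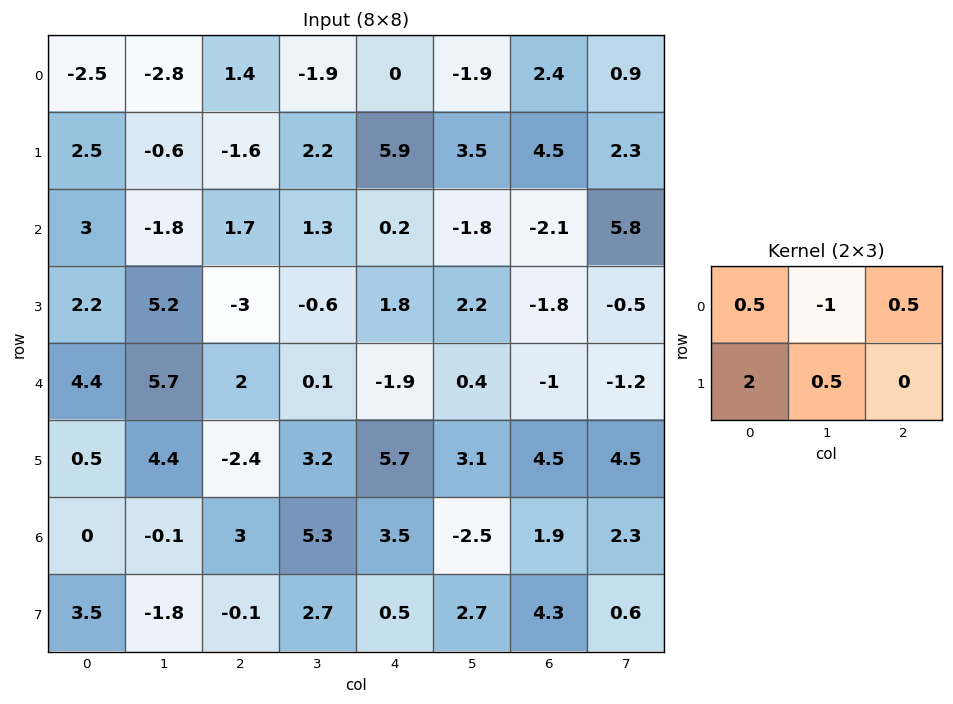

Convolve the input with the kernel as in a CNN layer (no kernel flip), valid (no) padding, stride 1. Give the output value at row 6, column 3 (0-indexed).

3.55

The receptive field on the input at this output position is [5.3 3.5 -2.5 / 2.7 0.5 2.7]. Elementwise product with the kernel and sum: 5.3·0.5 + 3.5·-1 + -2.5·0.5 + 2.7·2 + 0.5·0.5.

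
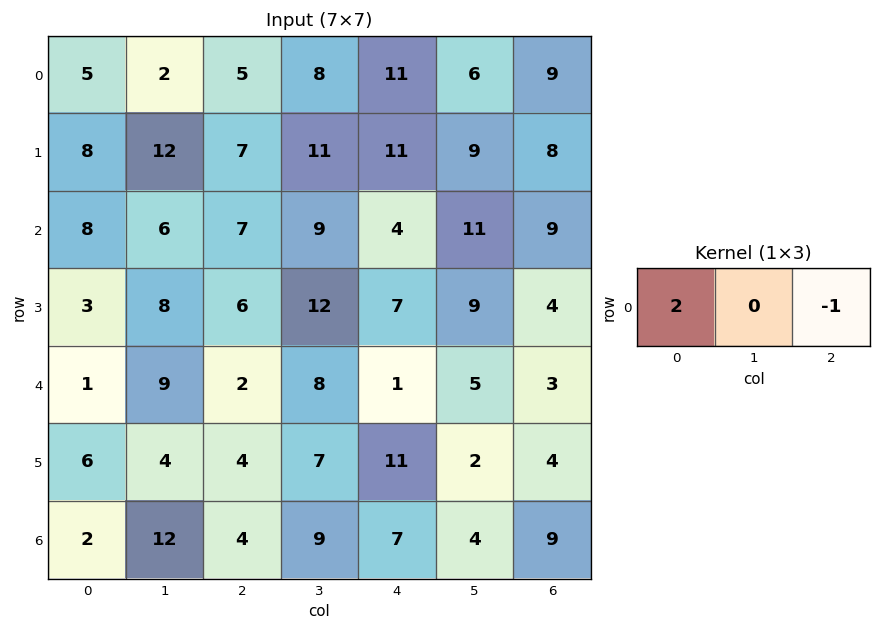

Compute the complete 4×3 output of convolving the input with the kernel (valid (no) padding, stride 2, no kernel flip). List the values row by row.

5 -1 13
9 10 -1
0 3 -1
0 1 5

Output[0,0]: The receptive field on the input at this output position is [5 2 5]. Elementwise product with the kernel and sum: 5·2 + 5·-1.
Output[0,1]: The receptive field on the input at this output position is [5 8 11]. Elementwise product with the kernel and sum: 5·2 + 11·-1.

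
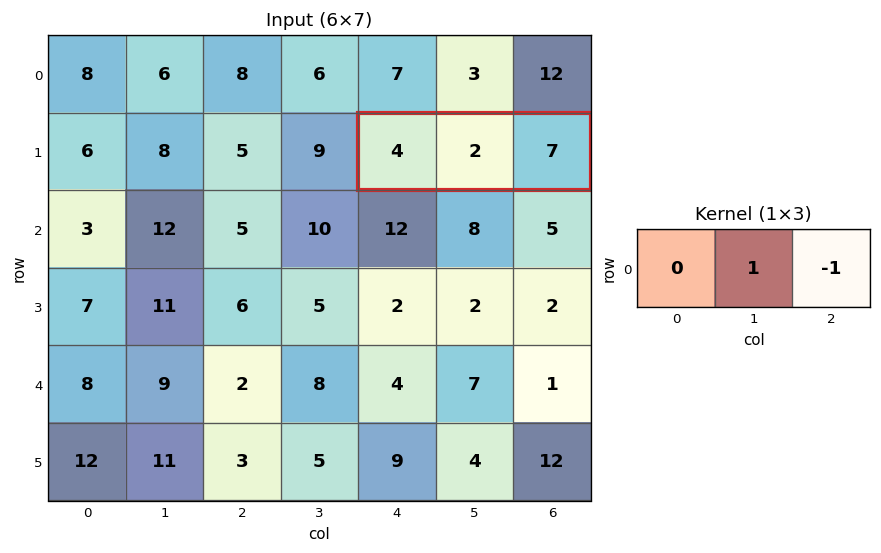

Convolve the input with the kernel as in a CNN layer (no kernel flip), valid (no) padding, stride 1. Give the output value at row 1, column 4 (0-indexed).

-5

The receptive field on the input at this output position is [4 2 7]. Elementwise product with the kernel and sum: 2·1 + 7·-1.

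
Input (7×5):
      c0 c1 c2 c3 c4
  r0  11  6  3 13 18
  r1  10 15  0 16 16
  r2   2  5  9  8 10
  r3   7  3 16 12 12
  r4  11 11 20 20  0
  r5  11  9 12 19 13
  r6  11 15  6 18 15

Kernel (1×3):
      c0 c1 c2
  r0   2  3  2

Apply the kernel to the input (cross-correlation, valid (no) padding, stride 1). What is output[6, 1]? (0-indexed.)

The receptive field on the input at this output position is [15 6 18]. Elementwise product with the kernel and sum: 15·2 + 6·3 + 18·2.

84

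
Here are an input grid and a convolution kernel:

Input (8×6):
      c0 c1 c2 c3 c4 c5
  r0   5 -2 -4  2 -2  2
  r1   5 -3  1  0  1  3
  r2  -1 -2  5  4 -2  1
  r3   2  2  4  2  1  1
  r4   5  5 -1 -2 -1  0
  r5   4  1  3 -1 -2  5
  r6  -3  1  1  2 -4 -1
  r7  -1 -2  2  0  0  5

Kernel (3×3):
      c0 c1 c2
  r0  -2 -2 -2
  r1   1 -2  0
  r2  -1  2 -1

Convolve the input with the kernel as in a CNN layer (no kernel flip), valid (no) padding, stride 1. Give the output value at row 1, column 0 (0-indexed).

The receptive field on the input at this output position is [5 -3 1 / -1 -2 5 / 2 2 4]. Elementwise product with the kernel and sum: 5·-2 + -3·-2 + 1·-2 + -1·1 + -2·-2 + 2·-1 + 2·2 + 4·-1.

-5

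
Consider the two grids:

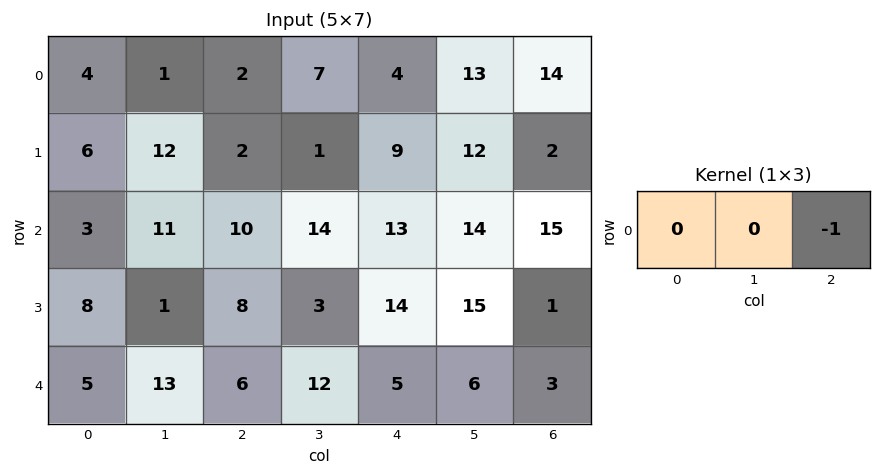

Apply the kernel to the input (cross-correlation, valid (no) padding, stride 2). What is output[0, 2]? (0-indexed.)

The receptive field on the input at this output position is [4 13 14]. Elementwise product with the kernel and sum: 14·-1.

-14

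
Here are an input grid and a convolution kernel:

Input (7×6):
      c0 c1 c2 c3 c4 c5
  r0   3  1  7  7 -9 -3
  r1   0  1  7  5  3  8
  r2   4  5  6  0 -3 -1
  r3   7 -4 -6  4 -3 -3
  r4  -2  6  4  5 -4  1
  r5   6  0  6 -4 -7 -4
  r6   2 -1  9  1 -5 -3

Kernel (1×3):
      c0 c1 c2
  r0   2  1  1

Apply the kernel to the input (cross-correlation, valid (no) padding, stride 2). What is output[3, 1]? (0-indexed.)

The receptive field on the input at this output position is [9 1 -5]. Elementwise product with the kernel and sum: 9·2 + 1·1 + -5·1.

14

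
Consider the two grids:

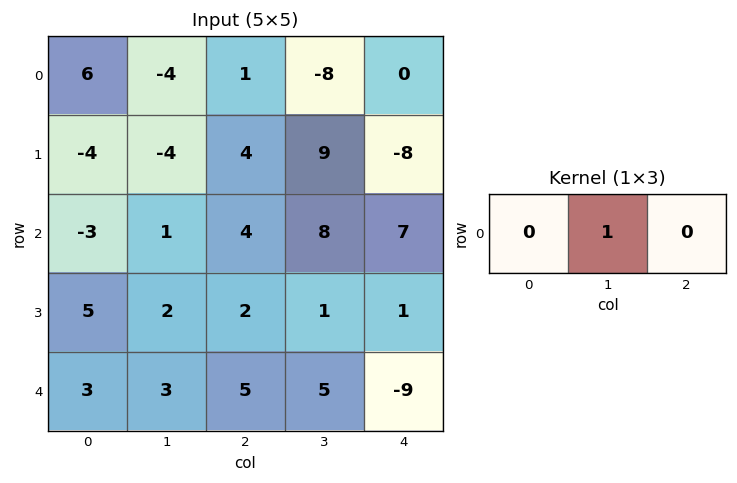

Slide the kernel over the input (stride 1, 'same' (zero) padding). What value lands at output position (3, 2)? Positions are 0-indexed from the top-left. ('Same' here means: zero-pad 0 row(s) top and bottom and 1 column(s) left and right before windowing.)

The receptive field on the zero-padded input at this output position is [2 2 1]. Elementwise product with the kernel and sum: 2·1.

2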